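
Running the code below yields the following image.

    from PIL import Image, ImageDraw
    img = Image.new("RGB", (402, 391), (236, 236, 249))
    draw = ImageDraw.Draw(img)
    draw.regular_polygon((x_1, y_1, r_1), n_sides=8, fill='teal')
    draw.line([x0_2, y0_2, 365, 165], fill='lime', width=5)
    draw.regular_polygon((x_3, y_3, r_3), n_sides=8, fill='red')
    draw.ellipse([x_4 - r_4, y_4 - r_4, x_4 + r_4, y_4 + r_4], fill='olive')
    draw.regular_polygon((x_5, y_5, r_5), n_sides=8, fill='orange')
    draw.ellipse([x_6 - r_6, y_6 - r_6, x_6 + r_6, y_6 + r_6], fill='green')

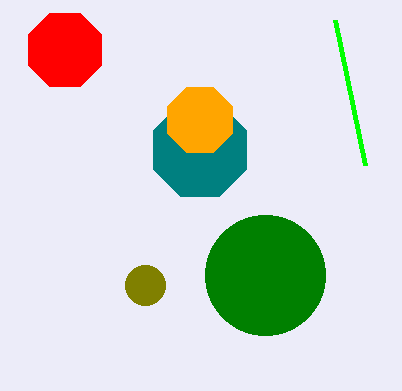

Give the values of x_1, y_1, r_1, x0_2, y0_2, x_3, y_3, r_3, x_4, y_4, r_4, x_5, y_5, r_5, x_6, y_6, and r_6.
x_1 = 200; y_1 = 150; r_1 = 50; x0_2 = 335; y0_2 = 20; x_3 = 65; y_3 = 50; r_3 = 40; x_4 = 145; y_4 = 285; r_4 = 20; x_5 = 200; y_5 = 120; r_5 = 35; x_6 = 265; y_6 = 275; r_6 = 60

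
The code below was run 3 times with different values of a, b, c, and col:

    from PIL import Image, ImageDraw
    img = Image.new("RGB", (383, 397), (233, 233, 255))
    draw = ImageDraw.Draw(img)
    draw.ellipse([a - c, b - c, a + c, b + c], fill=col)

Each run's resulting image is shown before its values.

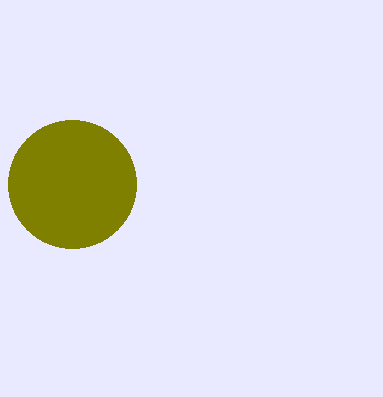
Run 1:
a = 72; b = 184; c = 64; col = 'olive'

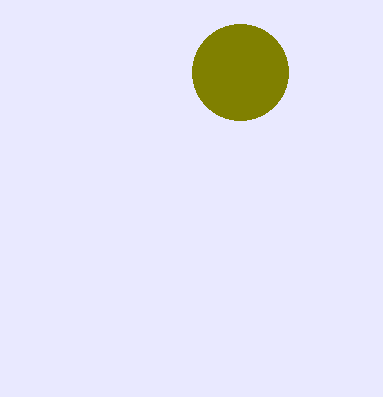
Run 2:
a = 240, b = 72, c = 48, col = 'olive'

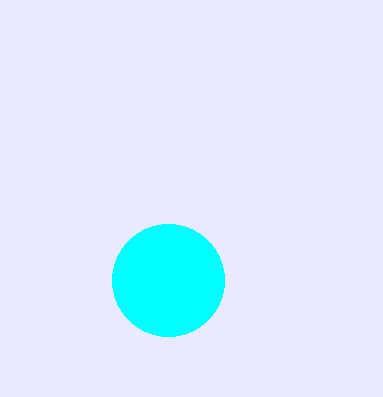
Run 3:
a = 168
b = 280
c = 56
col = 'cyan'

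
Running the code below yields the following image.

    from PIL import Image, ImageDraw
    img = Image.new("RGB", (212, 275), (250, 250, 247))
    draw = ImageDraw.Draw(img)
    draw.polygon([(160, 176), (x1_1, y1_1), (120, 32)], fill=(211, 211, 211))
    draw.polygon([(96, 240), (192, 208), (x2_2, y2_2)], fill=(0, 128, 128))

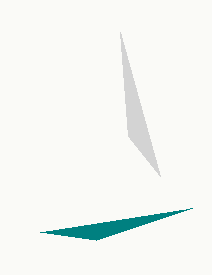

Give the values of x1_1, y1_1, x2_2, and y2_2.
x1_1 = 128, y1_1 = 136, x2_2 = 40, y2_2 = 232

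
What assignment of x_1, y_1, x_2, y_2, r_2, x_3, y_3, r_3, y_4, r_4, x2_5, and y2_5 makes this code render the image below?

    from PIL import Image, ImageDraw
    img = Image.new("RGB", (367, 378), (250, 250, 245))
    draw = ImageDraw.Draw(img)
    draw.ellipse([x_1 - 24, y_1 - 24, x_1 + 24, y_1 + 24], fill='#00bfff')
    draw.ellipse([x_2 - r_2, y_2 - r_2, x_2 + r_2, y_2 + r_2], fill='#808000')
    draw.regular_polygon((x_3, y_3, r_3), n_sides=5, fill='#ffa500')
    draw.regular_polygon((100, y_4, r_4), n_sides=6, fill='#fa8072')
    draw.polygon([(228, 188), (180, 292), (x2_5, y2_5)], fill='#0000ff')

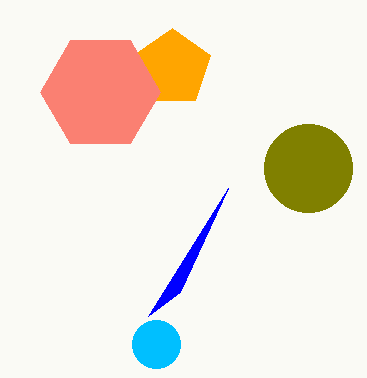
x_1 = 156; y_1 = 344; x_2 = 308; y_2 = 168; r_2 = 44; x_3 = 172; y_3 = 68; r_3 = 40; y_4 = 92; r_4 = 60; x2_5 = 148; y2_5 = 316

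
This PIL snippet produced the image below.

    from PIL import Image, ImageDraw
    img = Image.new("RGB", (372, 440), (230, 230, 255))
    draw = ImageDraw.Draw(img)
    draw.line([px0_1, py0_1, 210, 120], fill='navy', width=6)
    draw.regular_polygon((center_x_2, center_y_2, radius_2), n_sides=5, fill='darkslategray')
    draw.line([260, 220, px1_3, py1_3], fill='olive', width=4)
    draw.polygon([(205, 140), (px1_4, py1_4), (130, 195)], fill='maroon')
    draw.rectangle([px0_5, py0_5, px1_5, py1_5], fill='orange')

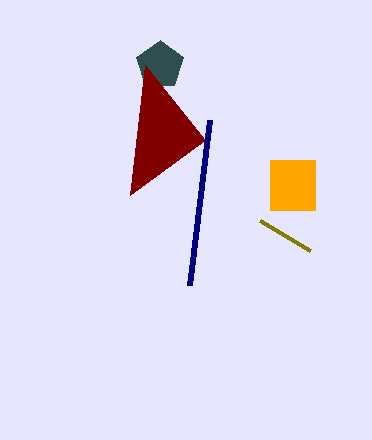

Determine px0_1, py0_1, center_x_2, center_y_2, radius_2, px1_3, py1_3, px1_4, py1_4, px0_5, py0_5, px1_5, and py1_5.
px0_1 = 190, py0_1 = 285, center_x_2 = 160, center_y_2 = 65, radius_2 = 25, px1_3 = 310, py1_3 = 250, px1_4 = 145, py1_4 = 65, px0_5 = 270, py0_5 = 160, px1_5 = 315, py1_5 = 210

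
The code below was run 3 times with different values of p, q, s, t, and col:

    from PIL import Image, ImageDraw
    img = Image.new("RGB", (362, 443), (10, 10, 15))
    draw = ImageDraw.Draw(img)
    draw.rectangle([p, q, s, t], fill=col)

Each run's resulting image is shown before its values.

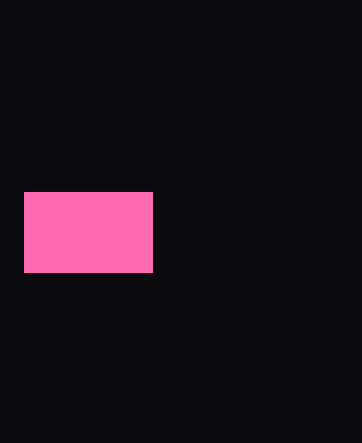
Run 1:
p = 24; q = 192; s = 152; t = 272; col = 'hotpink'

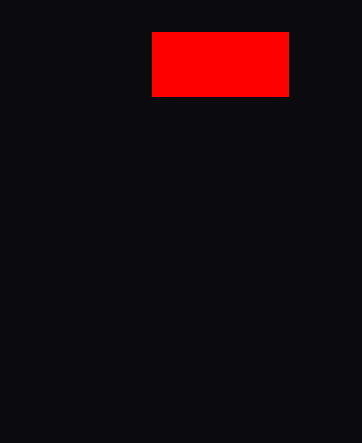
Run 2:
p = 152, q = 32, s = 288, t = 96, col = 'red'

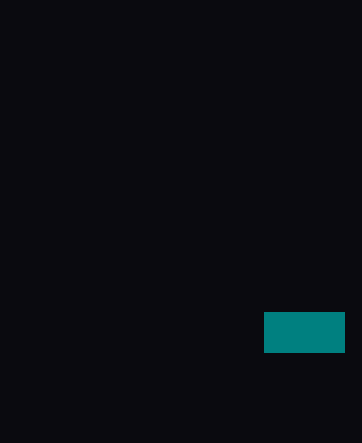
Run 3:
p = 264
q = 312
s = 344
t = 352
col = 'teal'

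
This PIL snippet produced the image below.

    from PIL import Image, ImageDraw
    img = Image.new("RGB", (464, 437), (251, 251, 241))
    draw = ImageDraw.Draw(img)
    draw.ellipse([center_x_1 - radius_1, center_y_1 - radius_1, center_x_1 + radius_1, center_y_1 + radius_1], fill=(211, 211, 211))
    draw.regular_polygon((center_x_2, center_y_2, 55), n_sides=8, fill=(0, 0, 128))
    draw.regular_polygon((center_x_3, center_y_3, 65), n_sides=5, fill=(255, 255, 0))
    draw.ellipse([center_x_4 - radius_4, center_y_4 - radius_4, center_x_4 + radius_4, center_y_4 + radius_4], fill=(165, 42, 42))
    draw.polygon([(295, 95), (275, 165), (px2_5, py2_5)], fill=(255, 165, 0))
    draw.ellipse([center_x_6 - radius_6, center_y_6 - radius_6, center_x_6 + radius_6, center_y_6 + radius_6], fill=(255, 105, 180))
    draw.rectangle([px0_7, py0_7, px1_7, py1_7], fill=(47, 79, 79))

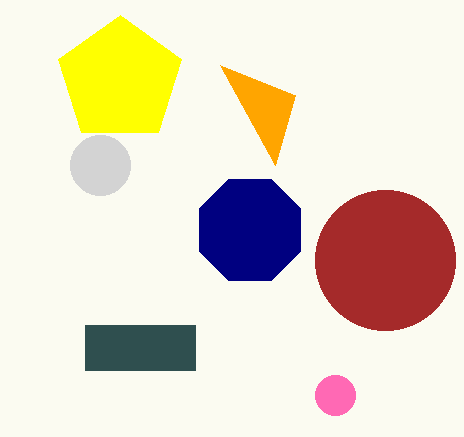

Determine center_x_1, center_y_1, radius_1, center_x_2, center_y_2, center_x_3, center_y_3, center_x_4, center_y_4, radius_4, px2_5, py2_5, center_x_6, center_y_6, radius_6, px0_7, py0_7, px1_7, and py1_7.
center_x_1 = 100, center_y_1 = 165, radius_1 = 30, center_x_2 = 250, center_y_2 = 230, center_x_3 = 120, center_y_3 = 80, center_x_4 = 385, center_y_4 = 260, radius_4 = 70, px2_5 = 220, py2_5 = 65, center_x_6 = 335, center_y_6 = 395, radius_6 = 20, px0_7 = 85, py0_7 = 325, px1_7 = 195, py1_7 = 370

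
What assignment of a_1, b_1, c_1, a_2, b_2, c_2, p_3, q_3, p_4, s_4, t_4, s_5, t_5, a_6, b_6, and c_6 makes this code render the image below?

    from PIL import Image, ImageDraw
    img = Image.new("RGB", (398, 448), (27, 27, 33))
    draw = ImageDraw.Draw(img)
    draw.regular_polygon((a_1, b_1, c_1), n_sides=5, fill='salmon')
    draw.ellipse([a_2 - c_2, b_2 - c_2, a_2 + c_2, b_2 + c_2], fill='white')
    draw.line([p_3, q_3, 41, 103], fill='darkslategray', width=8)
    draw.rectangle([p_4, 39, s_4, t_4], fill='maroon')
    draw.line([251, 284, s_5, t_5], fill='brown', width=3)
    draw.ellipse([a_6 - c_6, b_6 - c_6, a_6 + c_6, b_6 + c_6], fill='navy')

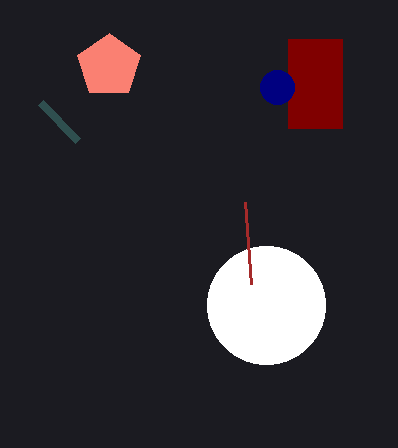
a_1 = 109
b_1 = 66
c_1 = 33
a_2 = 266
b_2 = 305
c_2 = 59
p_3 = 78
q_3 = 141
p_4 = 288
s_4 = 342
t_4 = 128
s_5 = 245
t_5 = 202
a_6 = 277
b_6 = 87
c_6 = 17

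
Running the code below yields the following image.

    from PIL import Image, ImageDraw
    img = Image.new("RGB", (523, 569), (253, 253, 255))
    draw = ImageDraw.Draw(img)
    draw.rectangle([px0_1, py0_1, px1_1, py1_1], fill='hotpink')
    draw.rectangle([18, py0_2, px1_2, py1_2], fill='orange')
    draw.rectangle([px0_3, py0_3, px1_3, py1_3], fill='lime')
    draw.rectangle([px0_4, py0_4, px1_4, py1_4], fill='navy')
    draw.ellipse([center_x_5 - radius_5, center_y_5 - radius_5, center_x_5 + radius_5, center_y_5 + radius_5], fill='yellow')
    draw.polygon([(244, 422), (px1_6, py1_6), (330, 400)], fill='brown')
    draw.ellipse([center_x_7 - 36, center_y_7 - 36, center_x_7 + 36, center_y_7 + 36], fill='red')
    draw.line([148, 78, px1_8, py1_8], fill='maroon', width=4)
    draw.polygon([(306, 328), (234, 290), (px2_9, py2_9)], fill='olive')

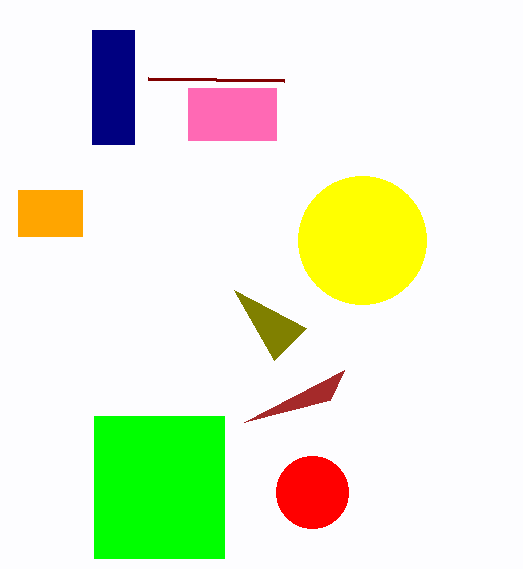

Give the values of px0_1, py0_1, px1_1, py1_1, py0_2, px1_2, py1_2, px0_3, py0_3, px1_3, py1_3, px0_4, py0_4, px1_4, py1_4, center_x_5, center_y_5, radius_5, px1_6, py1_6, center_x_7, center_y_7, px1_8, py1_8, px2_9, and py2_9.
px0_1 = 188; py0_1 = 88; px1_1 = 276; py1_1 = 140; py0_2 = 190; px1_2 = 82; py1_2 = 236; px0_3 = 94; py0_3 = 416; px1_3 = 224; py1_3 = 558; px0_4 = 92; py0_4 = 30; px1_4 = 134; py1_4 = 144; center_x_5 = 362; center_y_5 = 240; radius_5 = 64; px1_6 = 344; py1_6 = 370; center_x_7 = 312; center_y_7 = 492; px1_8 = 284; py1_8 = 80; px2_9 = 274; py2_9 = 360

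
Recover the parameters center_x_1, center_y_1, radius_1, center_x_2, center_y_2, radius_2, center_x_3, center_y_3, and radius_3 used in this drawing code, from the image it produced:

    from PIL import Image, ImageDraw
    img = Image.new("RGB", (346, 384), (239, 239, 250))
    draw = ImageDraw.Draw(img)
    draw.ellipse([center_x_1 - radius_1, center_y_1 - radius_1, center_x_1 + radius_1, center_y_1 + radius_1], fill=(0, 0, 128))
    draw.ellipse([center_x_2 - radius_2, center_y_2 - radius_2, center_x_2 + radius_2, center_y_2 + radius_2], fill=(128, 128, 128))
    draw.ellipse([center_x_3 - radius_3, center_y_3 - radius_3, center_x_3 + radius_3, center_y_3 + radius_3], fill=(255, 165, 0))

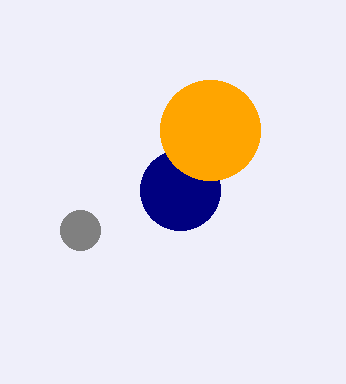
center_x_1 = 180, center_y_1 = 190, radius_1 = 40, center_x_2 = 80, center_y_2 = 230, radius_2 = 20, center_x_3 = 210, center_y_3 = 130, radius_3 = 50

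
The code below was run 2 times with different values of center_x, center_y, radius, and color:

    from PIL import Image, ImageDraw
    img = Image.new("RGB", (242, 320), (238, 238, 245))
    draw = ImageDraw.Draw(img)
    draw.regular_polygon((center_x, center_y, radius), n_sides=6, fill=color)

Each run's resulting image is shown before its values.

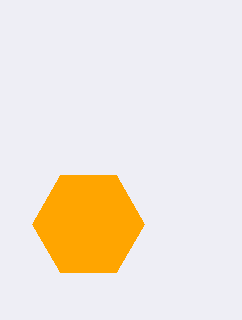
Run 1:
center_x = 88; center_y = 224; radius = 56; color = 'orange'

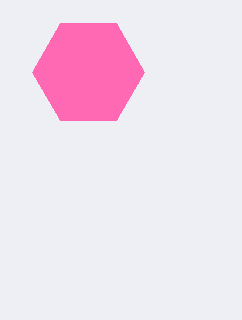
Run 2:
center_x = 88
center_y = 72
radius = 56
color = 'hotpink'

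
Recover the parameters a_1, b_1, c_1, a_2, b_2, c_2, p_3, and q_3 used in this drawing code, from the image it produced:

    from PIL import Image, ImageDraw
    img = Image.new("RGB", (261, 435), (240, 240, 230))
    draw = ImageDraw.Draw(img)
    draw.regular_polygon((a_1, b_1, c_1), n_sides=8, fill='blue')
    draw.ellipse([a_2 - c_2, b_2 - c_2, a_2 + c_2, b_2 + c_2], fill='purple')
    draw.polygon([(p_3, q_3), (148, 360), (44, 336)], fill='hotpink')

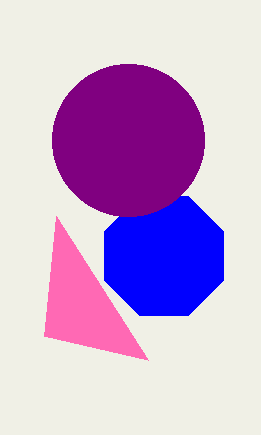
a_1 = 164
b_1 = 256
c_1 = 64
a_2 = 128
b_2 = 140
c_2 = 76
p_3 = 56
q_3 = 216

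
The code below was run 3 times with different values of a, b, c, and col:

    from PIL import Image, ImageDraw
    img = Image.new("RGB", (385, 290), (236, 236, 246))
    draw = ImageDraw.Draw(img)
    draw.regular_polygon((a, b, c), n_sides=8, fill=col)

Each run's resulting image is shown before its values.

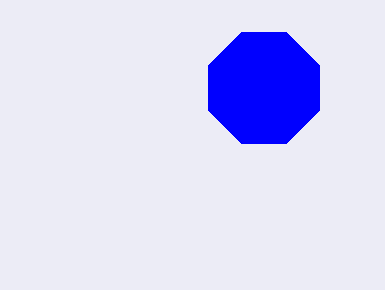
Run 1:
a = 264, b = 88, c = 60, col = 'blue'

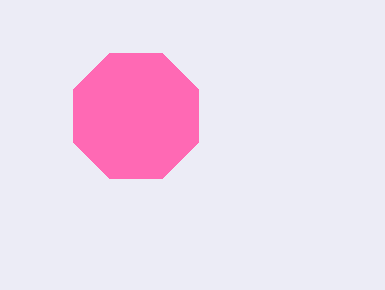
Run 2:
a = 136, b = 116, c = 68, col = 'hotpink'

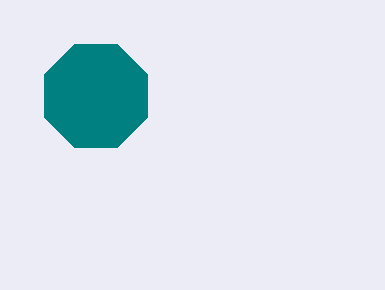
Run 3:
a = 96; b = 96; c = 56; col = 'teal'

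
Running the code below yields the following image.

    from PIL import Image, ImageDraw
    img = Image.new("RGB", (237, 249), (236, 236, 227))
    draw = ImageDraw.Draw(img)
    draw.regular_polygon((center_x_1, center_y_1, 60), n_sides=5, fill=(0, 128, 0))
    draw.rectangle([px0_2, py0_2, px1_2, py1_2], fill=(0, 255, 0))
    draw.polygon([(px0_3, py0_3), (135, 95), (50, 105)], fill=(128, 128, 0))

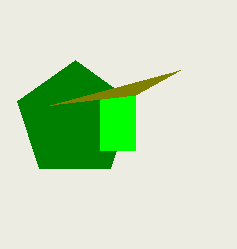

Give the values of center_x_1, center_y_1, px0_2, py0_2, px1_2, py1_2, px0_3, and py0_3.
center_x_1 = 75; center_y_1 = 120; px0_2 = 100; py0_2 = 95; px1_2 = 135; py1_2 = 150; px0_3 = 180; py0_3 = 70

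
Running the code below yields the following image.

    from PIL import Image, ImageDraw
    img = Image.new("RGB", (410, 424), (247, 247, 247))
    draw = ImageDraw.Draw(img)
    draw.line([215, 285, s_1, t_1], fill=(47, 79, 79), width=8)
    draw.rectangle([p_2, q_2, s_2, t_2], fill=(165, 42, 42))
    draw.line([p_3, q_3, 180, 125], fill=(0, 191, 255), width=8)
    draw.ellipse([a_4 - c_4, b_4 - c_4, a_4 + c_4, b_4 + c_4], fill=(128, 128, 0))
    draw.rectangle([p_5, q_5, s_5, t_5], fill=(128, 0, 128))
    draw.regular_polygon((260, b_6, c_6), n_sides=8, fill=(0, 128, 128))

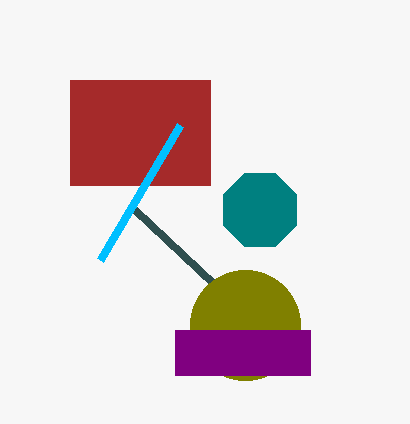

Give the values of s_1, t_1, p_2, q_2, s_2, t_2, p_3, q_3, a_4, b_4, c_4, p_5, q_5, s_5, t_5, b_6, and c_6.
s_1 = 135
t_1 = 210
p_2 = 70
q_2 = 80
s_2 = 210
t_2 = 185
p_3 = 100
q_3 = 260
a_4 = 245
b_4 = 325
c_4 = 55
p_5 = 175
q_5 = 330
s_5 = 310
t_5 = 375
b_6 = 210
c_6 = 40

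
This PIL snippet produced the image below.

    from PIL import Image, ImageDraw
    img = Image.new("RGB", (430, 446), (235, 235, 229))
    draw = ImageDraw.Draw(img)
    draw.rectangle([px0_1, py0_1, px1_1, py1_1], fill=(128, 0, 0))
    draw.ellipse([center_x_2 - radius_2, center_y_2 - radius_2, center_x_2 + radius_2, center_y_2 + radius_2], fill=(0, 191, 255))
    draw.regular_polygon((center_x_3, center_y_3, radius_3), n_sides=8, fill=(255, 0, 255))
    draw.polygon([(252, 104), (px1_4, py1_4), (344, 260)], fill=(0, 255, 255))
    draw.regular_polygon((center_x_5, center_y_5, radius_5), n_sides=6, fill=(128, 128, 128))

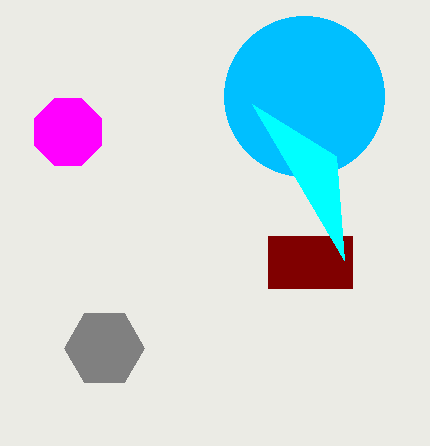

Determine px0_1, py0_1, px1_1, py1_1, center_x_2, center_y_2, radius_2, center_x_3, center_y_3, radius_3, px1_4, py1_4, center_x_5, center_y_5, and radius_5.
px0_1 = 268; py0_1 = 236; px1_1 = 352; py1_1 = 288; center_x_2 = 304; center_y_2 = 96; radius_2 = 80; center_x_3 = 68; center_y_3 = 132; radius_3 = 36; px1_4 = 336; py1_4 = 156; center_x_5 = 104; center_y_5 = 348; radius_5 = 40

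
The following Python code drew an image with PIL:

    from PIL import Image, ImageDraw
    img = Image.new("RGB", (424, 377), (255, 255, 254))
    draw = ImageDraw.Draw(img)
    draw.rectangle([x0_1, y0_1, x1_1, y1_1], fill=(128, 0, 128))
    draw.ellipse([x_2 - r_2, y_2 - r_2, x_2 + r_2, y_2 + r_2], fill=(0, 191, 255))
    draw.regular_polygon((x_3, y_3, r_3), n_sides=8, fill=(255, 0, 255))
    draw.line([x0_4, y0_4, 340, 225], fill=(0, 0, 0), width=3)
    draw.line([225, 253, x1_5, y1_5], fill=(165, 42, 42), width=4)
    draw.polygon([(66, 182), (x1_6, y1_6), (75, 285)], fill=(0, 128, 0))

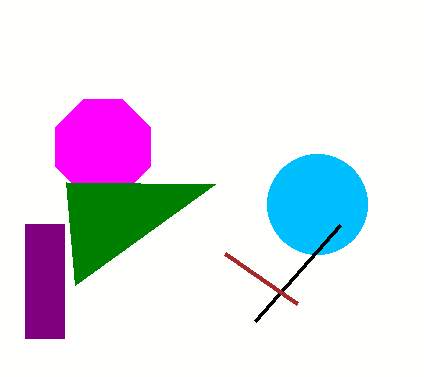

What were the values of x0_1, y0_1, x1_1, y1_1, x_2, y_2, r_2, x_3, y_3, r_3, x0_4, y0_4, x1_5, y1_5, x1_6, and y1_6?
x0_1 = 25
y0_1 = 224
x1_1 = 64
y1_1 = 338
x_2 = 317
y_2 = 204
r_2 = 50
x_3 = 103
y_3 = 147
r_3 = 51
x0_4 = 255
y0_4 = 321
x1_5 = 297
y1_5 = 303
x1_6 = 215
y1_6 = 184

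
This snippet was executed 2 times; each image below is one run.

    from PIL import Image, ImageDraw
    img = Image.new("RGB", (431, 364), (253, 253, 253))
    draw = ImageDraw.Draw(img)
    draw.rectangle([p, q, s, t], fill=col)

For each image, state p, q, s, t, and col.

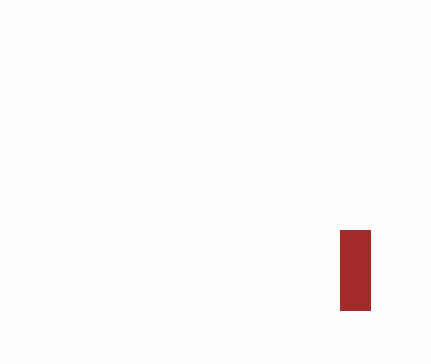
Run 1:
p = 340, q = 230, s = 370, t = 310, col = 'brown'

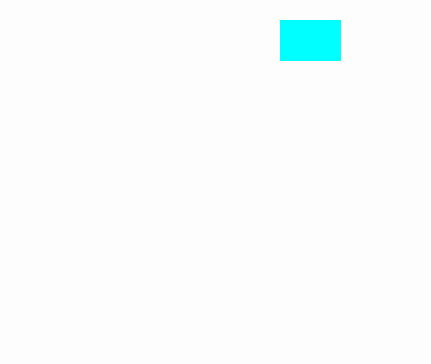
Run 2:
p = 280; q = 20; s = 340; t = 60; col = 'cyan'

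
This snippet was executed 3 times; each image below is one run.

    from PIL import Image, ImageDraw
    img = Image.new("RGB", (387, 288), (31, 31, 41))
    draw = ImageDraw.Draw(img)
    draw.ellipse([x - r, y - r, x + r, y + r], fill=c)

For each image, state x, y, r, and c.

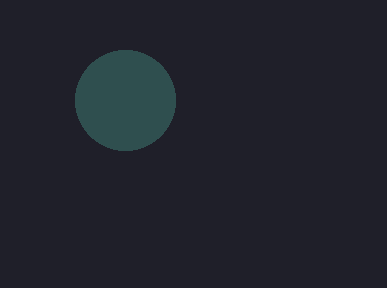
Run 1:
x = 125
y = 100
r = 50
c = 'darkslategray'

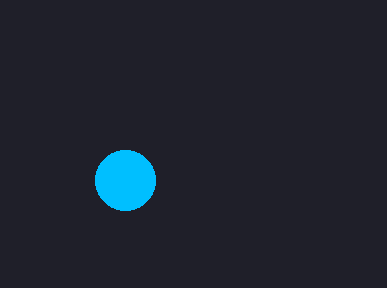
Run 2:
x = 125, y = 180, r = 30, c = 'deepskyblue'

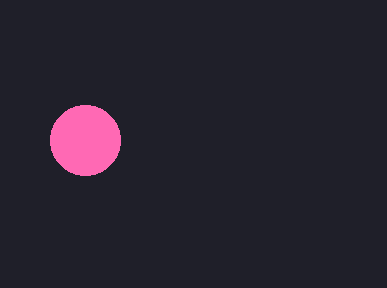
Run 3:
x = 85, y = 140, r = 35, c = 'hotpink'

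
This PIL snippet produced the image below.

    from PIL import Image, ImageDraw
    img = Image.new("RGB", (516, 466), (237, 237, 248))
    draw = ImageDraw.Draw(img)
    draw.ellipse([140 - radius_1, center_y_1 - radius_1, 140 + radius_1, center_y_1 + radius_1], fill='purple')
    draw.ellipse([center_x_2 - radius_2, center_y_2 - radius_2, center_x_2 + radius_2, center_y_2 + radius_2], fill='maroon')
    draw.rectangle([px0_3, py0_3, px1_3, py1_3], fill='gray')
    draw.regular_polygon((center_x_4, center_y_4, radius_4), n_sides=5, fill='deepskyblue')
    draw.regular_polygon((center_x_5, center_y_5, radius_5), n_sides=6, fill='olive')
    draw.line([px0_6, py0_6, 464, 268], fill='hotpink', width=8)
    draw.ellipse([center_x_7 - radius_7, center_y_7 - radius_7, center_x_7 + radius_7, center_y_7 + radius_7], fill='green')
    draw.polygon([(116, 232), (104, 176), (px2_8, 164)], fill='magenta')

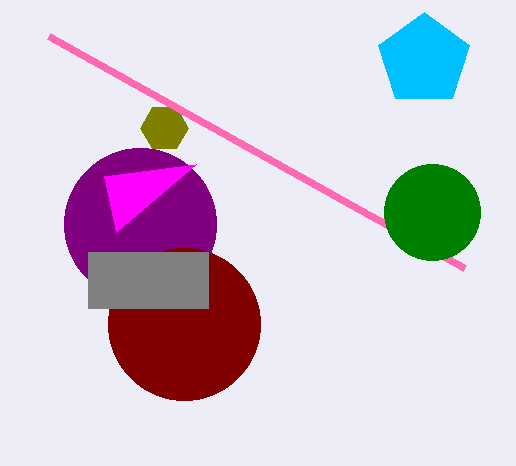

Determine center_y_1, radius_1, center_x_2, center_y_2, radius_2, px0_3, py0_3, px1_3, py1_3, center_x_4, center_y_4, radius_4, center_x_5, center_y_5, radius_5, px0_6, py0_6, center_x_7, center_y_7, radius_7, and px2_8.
center_y_1 = 224, radius_1 = 76, center_x_2 = 184, center_y_2 = 324, radius_2 = 76, px0_3 = 88, py0_3 = 252, px1_3 = 208, py1_3 = 308, center_x_4 = 424, center_y_4 = 60, radius_4 = 48, center_x_5 = 164, center_y_5 = 128, radius_5 = 24, px0_6 = 48, py0_6 = 36, center_x_7 = 432, center_y_7 = 212, radius_7 = 48, px2_8 = 196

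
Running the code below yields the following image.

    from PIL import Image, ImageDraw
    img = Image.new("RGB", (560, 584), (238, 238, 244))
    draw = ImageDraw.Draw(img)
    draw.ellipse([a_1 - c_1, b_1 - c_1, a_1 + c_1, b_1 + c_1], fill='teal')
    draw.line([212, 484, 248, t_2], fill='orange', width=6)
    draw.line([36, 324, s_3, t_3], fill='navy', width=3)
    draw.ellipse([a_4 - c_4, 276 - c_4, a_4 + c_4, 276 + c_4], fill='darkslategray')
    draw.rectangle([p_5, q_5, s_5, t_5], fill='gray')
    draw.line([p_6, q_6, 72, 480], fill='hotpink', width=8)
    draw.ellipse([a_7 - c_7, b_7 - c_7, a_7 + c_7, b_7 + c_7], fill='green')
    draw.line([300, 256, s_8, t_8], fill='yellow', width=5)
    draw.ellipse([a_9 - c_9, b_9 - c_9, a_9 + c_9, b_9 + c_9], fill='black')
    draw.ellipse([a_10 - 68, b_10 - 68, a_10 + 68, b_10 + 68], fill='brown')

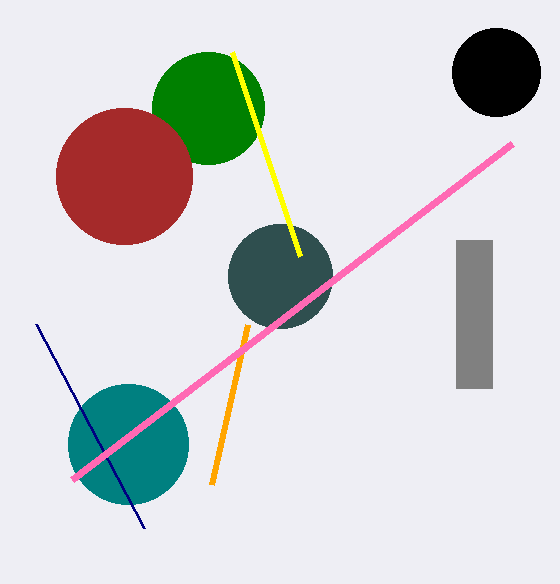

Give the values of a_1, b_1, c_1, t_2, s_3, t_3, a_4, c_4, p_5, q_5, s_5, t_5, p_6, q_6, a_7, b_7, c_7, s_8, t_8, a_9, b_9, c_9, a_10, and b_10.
a_1 = 128, b_1 = 444, c_1 = 60, t_2 = 324, s_3 = 144, t_3 = 528, a_4 = 280, c_4 = 52, p_5 = 456, q_5 = 240, s_5 = 492, t_5 = 388, p_6 = 512, q_6 = 144, a_7 = 208, b_7 = 108, c_7 = 56, s_8 = 232, t_8 = 52, a_9 = 496, b_9 = 72, c_9 = 44, a_10 = 124, b_10 = 176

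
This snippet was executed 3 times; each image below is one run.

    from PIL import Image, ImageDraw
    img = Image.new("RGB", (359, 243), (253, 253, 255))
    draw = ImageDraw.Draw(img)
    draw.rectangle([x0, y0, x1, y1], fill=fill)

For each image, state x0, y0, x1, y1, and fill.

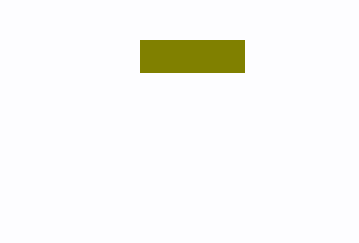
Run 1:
x0 = 140, y0 = 40, x1 = 244, y1 = 72, fill = 'olive'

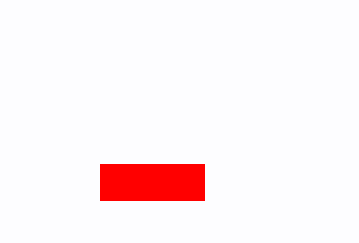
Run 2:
x0 = 100, y0 = 164, x1 = 204, y1 = 200, fill = 'red'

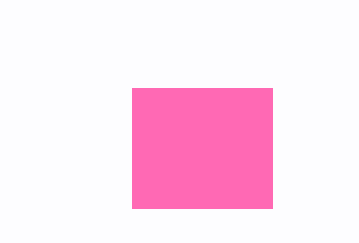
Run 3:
x0 = 132, y0 = 88, x1 = 272, y1 = 208, fill = 'hotpink'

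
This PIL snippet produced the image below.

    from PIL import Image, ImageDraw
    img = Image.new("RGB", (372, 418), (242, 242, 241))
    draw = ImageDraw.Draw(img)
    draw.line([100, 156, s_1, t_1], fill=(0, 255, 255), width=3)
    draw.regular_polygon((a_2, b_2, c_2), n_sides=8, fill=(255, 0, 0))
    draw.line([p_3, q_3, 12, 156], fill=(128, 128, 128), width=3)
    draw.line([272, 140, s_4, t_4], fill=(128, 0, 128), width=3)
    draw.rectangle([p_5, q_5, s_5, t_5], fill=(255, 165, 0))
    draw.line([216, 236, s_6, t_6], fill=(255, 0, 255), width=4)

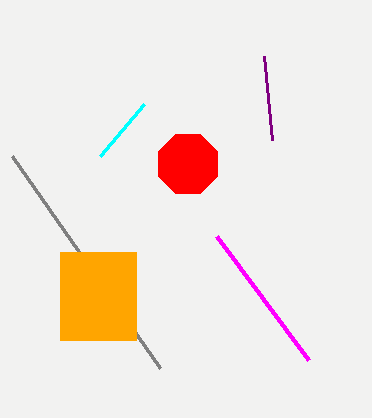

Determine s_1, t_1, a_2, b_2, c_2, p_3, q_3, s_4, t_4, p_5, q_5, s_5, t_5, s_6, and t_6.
s_1 = 144
t_1 = 104
a_2 = 188
b_2 = 164
c_2 = 32
p_3 = 160
q_3 = 368
s_4 = 264
t_4 = 56
p_5 = 60
q_5 = 252
s_5 = 136
t_5 = 340
s_6 = 308
t_6 = 360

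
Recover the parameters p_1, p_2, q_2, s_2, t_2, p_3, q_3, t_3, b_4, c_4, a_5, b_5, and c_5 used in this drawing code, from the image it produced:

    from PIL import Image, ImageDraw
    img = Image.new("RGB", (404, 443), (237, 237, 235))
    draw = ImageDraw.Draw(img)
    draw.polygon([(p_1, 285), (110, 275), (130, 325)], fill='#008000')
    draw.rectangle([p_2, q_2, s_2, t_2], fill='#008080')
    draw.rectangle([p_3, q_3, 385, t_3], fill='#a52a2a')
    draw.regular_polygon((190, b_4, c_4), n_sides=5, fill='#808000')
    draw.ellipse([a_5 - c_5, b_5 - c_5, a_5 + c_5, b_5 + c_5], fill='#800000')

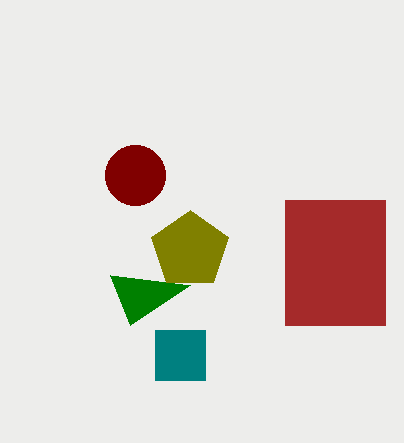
p_1 = 190; p_2 = 155; q_2 = 330; s_2 = 205; t_2 = 380; p_3 = 285; q_3 = 200; t_3 = 325; b_4 = 250; c_4 = 40; a_5 = 135; b_5 = 175; c_5 = 30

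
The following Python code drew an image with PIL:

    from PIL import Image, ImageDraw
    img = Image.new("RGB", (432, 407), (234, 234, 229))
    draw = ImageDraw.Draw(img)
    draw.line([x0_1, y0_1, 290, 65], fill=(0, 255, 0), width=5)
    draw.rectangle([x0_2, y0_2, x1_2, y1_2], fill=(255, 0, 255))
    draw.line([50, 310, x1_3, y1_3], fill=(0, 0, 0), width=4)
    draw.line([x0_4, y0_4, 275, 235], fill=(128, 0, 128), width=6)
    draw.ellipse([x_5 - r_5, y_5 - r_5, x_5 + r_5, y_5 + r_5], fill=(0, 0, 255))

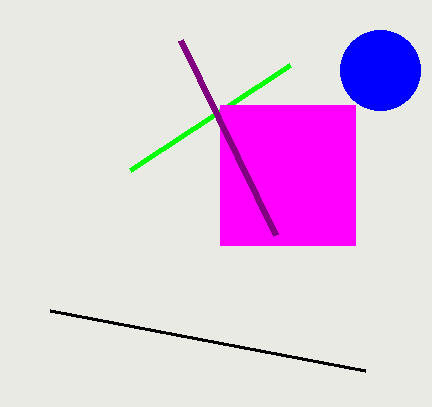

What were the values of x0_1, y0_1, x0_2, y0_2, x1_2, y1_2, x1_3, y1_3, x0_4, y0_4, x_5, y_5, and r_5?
x0_1 = 130
y0_1 = 170
x0_2 = 220
y0_2 = 105
x1_2 = 355
y1_2 = 245
x1_3 = 365
y1_3 = 370
x0_4 = 180
y0_4 = 40
x_5 = 380
y_5 = 70
r_5 = 40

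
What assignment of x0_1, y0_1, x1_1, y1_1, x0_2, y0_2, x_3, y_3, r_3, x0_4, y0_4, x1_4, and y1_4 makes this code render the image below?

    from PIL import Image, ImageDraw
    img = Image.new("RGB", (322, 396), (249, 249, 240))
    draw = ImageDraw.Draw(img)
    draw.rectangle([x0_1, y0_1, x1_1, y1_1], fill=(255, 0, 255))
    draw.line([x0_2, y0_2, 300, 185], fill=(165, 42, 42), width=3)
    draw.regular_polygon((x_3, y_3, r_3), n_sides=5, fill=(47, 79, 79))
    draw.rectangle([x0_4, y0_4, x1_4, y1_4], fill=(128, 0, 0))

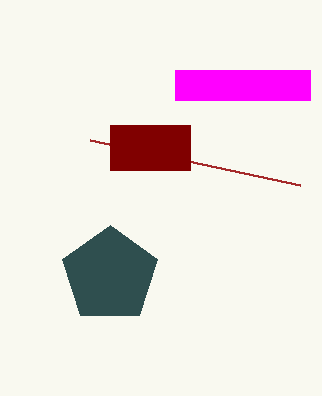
x0_1 = 175
y0_1 = 70
x1_1 = 310
y1_1 = 100
x0_2 = 90
y0_2 = 140
x_3 = 110
y_3 = 275
r_3 = 50
x0_4 = 110
y0_4 = 125
x1_4 = 190
y1_4 = 170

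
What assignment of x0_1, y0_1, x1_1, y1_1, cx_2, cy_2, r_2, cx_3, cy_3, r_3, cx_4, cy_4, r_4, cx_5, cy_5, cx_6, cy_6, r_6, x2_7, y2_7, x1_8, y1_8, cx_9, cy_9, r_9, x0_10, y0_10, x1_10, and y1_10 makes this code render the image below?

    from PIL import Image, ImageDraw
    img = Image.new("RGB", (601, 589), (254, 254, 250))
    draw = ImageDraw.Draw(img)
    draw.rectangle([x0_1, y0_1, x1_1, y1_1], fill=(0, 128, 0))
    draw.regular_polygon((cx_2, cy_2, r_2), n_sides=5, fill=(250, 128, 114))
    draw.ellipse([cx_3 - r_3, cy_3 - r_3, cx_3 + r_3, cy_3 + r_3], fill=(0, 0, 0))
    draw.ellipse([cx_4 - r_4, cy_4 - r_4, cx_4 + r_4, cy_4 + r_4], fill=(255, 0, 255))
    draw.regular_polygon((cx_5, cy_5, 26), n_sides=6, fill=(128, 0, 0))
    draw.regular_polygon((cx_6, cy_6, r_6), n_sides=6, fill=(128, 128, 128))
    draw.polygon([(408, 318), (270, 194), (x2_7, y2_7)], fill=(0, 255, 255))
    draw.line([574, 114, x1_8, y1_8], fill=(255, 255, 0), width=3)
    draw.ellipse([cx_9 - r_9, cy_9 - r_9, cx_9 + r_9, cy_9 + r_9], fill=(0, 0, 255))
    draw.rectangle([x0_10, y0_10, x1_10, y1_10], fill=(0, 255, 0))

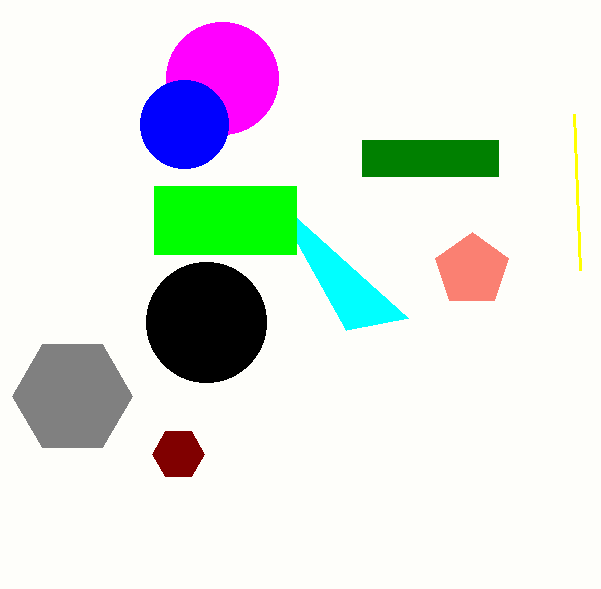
x0_1 = 362, y0_1 = 140, x1_1 = 498, y1_1 = 176, cx_2 = 472, cy_2 = 270, r_2 = 38, cx_3 = 206, cy_3 = 322, r_3 = 60, cx_4 = 222, cy_4 = 78, r_4 = 56, cx_5 = 178, cy_5 = 454, cx_6 = 72, cy_6 = 396, r_6 = 60, x2_7 = 346, y2_7 = 330, x1_8 = 580, y1_8 = 270, cx_9 = 184, cy_9 = 124, r_9 = 44, x0_10 = 154, y0_10 = 186, x1_10 = 296, y1_10 = 254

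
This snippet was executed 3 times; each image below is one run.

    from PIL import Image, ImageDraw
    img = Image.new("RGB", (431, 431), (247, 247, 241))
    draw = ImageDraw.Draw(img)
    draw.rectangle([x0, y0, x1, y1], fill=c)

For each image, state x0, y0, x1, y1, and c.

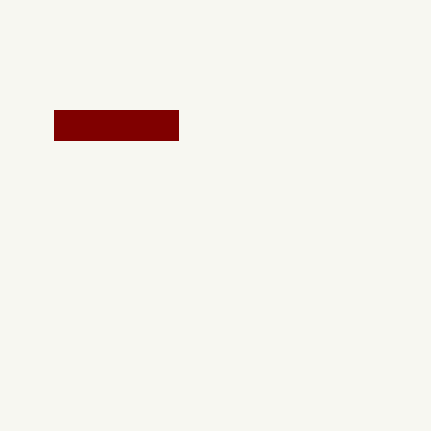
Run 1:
x0 = 54; y0 = 110; x1 = 178; y1 = 140; c = 'maroon'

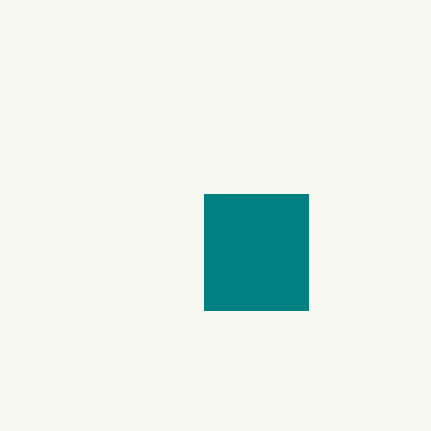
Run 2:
x0 = 204, y0 = 194, x1 = 308, y1 = 310, c = 'teal'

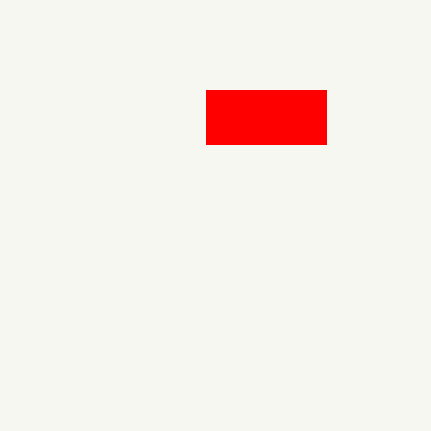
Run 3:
x0 = 206
y0 = 90
x1 = 326
y1 = 144
c = 'red'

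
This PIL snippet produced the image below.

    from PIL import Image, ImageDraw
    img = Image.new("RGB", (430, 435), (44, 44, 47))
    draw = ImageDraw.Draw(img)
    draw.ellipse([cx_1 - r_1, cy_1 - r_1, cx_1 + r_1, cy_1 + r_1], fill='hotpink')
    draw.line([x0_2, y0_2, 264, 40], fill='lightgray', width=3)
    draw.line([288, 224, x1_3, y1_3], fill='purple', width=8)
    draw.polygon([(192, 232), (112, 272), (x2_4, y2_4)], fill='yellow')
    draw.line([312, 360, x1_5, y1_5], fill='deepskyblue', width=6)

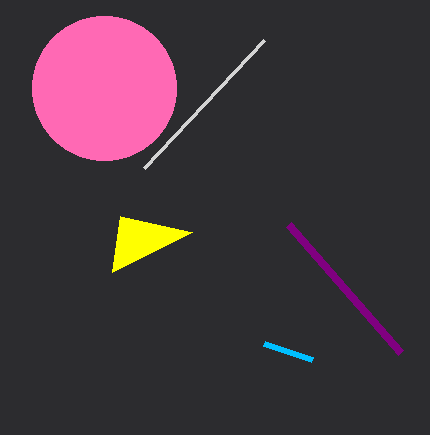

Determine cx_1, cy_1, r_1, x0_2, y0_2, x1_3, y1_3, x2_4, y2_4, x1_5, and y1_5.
cx_1 = 104
cy_1 = 88
r_1 = 72
x0_2 = 144
y0_2 = 168
x1_3 = 400
y1_3 = 352
x2_4 = 120
y2_4 = 216
x1_5 = 264
y1_5 = 344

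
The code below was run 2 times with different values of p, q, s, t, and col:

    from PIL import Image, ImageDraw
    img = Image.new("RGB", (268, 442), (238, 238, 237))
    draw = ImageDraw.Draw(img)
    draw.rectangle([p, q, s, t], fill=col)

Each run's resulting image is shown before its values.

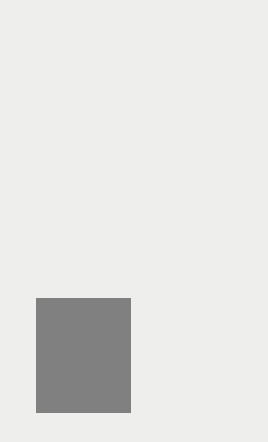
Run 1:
p = 36; q = 298; s = 130; t = 412; col = 'gray'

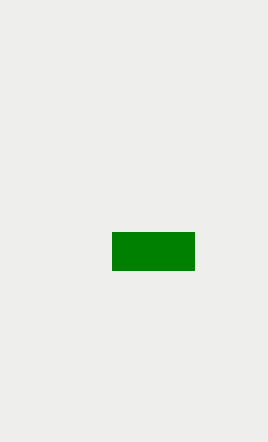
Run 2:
p = 112; q = 232; s = 194; t = 270; col = 'green'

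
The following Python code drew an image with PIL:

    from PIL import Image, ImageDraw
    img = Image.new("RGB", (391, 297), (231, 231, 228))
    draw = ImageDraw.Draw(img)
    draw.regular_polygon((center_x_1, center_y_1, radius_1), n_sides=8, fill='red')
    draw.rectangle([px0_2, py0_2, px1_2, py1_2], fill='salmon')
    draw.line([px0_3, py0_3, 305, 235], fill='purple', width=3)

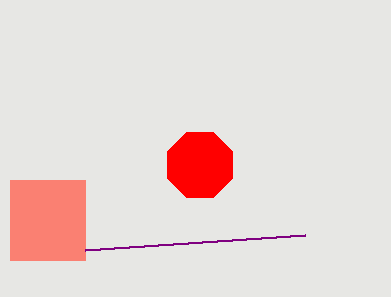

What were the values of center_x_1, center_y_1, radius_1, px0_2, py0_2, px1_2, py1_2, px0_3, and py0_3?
center_x_1 = 200
center_y_1 = 165
radius_1 = 35
px0_2 = 10
py0_2 = 180
px1_2 = 85
py1_2 = 260
px0_3 = 85
py0_3 = 250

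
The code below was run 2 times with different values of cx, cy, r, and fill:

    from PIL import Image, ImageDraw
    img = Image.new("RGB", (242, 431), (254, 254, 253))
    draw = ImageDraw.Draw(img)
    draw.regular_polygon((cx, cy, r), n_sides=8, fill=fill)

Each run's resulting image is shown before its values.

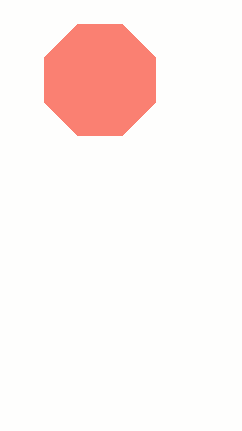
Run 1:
cx = 100; cy = 80; r = 60; fill = 'salmon'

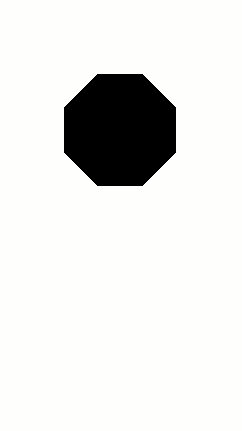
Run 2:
cx = 120; cy = 130; r = 60; fill = 'black'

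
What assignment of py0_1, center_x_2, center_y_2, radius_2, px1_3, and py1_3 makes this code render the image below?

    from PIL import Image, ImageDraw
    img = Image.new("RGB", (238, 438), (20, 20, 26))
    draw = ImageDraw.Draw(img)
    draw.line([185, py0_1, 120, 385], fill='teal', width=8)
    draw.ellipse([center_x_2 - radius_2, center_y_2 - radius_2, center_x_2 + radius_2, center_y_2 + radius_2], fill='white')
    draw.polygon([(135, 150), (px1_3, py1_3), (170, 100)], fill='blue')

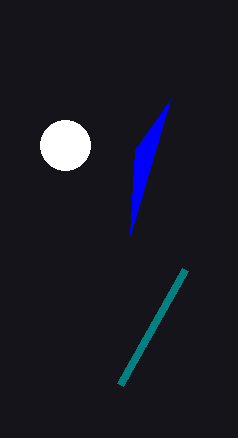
py0_1 = 270, center_x_2 = 65, center_y_2 = 145, radius_2 = 25, px1_3 = 130, py1_3 = 235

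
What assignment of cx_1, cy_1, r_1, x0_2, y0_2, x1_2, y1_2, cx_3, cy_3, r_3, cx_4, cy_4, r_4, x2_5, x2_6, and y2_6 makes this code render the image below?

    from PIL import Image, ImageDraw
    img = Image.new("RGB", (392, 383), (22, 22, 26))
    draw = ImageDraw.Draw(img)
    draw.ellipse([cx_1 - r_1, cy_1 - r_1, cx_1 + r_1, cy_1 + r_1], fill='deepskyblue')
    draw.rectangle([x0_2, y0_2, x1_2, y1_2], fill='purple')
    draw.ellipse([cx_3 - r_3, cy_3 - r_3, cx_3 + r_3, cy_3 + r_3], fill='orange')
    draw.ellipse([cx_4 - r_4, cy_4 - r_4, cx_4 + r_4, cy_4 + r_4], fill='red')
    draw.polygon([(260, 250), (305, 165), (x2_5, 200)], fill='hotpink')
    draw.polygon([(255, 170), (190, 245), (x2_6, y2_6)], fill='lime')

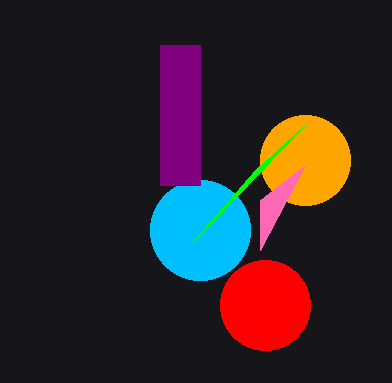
cx_1 = 200, cy_1 = 230, r_1 = 50, x0_2 = 160, y0_2 = 45, x1_2 = 200, y1_2 = 185, cx_3 = 305, cy_3 = 160, r_3 = 45, cx_4 = 265, cy_4 = 305, r_4 = 45, x2_5 = 260, x2_6 = 305, y2_6 = 125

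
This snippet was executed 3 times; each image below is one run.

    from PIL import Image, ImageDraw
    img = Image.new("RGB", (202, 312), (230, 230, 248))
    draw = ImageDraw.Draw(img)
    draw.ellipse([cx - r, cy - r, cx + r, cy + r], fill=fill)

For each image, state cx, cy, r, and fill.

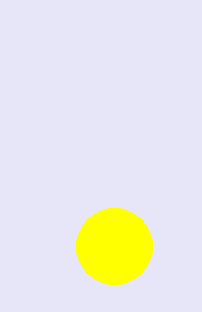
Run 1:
cx = 114; cy = 246; r = 38; fill = 'yellow'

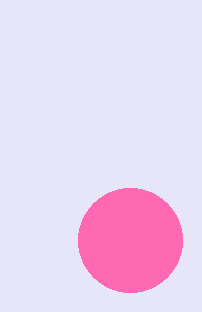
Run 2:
cx = 130; cy = 240; r = 52; fill = 'hotpink'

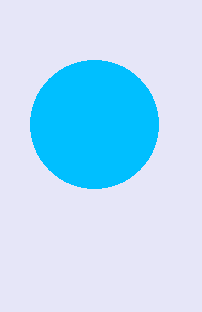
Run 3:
cx = 94, cy = 124, r = 64, fill = 'deepskyblue'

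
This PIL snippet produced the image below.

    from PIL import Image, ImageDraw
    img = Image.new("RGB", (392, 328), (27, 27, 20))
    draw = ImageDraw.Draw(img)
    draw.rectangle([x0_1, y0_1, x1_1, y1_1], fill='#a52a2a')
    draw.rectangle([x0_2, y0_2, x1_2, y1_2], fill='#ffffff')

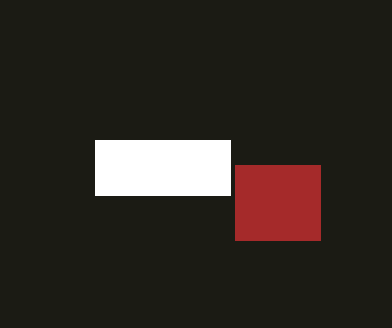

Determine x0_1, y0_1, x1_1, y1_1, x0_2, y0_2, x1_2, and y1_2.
x0_1 = 235
y0_1 = 165
x1_1 = 320
y1_1 = 240
x0_2 = 95
y0_2 = 140
x1_2 = 230
y1_2 = 195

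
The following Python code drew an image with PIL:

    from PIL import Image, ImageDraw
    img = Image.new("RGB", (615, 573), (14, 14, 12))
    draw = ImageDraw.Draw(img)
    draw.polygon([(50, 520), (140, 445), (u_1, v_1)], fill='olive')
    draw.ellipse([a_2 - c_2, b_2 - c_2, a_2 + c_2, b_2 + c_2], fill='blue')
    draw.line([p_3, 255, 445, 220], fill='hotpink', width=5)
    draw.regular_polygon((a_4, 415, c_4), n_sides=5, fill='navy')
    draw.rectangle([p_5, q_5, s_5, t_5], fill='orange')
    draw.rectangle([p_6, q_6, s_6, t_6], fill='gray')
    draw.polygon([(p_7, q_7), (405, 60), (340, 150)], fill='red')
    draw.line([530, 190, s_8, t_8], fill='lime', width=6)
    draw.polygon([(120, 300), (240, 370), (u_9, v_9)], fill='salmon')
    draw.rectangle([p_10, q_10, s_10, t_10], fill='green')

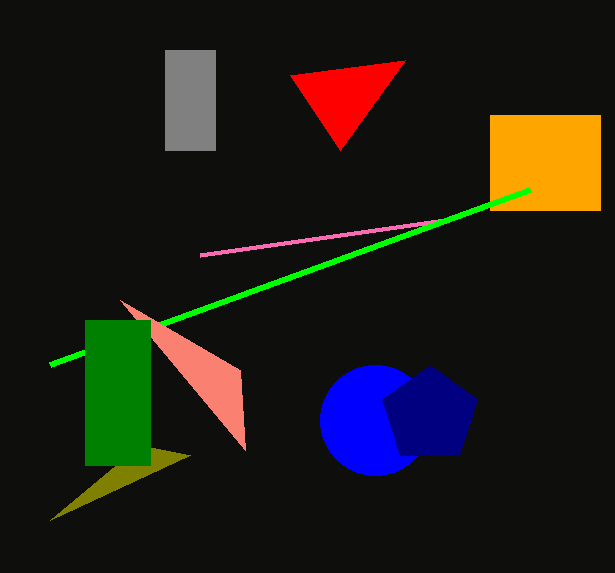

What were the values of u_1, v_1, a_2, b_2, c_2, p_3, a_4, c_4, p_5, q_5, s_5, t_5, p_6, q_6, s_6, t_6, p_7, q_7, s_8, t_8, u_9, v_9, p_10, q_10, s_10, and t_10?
u_1 = 190
v_1 = 455
a_2 = 375
b_2 = 420
c_2 = 55
p_3 = 200
a_4 = 430
c_4 = 50
p_5 = 490
q_5 = 115
s_5 = 600
t_5 = 210
p_6 = 165
q_6 = 50
s_6 = 215
t_6 = 150
p_7 = 290
q_7 = 75
s_8 = 50
t_8 = 365
u_9 = 245
v_9 = 450
p_10 = 85
q_10 = 320
s_10 = 150
t_10 = 465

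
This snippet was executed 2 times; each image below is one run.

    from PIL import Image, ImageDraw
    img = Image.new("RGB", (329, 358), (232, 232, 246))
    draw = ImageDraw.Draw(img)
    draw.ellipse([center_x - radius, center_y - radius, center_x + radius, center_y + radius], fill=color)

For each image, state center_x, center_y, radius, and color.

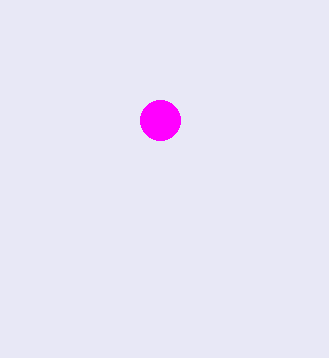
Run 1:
center_x = 160; center_y = 120; radius = 20; color = 'magenta'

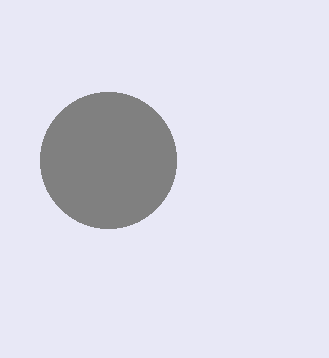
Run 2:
center_x = 108, center_y = 160, radius = 68, color = 'gray'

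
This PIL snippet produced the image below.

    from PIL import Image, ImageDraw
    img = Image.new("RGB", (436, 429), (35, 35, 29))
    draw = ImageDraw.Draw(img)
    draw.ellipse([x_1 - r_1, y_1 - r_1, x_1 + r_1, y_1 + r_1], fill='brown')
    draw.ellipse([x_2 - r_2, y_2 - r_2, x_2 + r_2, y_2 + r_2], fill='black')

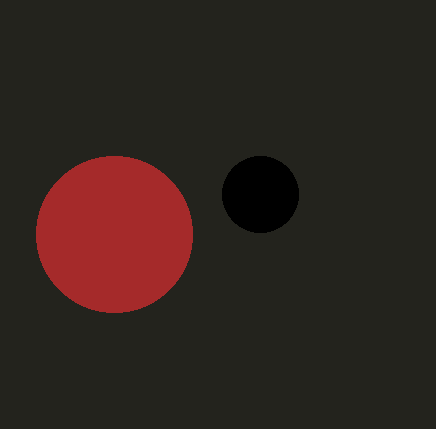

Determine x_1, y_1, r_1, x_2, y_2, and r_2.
x_1 = 114, y_1 = 234, r_1 = 78, x_2 = 260, y_2 = 194, r_2 = 38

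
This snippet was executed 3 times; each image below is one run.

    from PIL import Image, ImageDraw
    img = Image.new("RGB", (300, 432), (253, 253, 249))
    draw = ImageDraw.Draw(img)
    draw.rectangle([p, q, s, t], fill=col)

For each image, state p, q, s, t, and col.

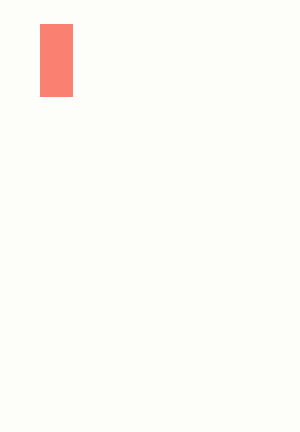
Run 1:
p = 40, q = 24, s = 72, t = 96, col = 'salmon'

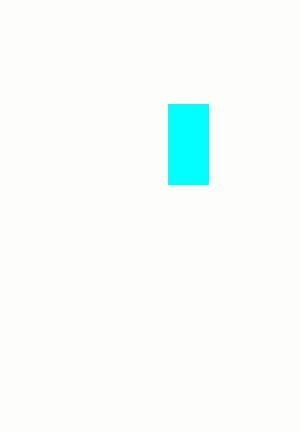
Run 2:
p = 168
q = 104
s = 208
t = 184
col = 'cyan'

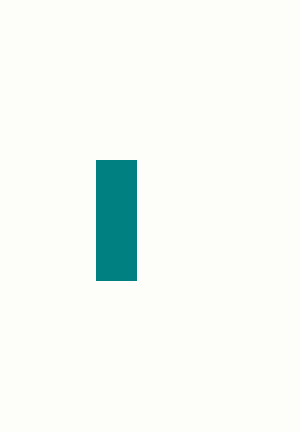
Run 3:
p = 96
q = 160
s = 136
t = 280
col = 'teal'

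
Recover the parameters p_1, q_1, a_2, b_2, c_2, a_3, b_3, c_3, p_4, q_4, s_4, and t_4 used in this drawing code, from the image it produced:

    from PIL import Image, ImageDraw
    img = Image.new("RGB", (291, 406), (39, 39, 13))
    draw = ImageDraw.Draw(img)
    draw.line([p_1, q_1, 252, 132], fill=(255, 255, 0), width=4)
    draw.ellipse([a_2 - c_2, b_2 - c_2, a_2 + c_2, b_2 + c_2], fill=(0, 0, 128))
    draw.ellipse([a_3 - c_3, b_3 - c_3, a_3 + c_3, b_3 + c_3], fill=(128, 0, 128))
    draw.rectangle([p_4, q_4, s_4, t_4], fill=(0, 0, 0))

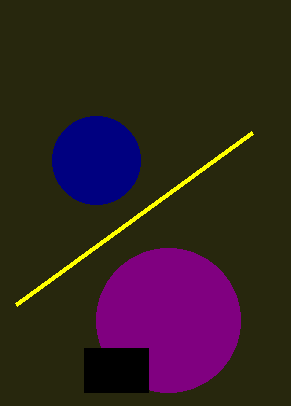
p_1 = 16; q_1 = 304; a_2 = 96; b_2 = 160; c_2 = 44; a_3 = 168; b_3 = 320; c_3 = 72; p_4 = 84; q_4 = 348; s_4 = 148; t_4 = 392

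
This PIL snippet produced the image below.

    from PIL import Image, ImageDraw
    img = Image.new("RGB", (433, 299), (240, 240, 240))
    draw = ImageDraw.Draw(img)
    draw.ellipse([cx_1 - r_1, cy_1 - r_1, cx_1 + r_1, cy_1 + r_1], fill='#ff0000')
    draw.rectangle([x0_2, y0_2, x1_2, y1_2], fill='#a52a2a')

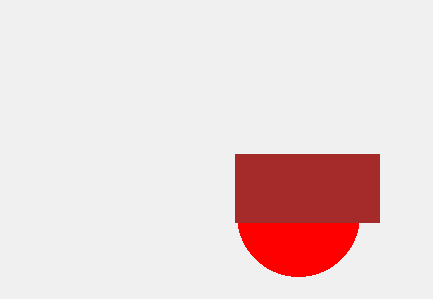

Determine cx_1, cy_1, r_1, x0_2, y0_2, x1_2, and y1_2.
cx_1 = 298; cy_1 = 215; r_1 = 61; x0_2 = 235; y0_2 = 154; x1_2 = 379; y1_2 = 222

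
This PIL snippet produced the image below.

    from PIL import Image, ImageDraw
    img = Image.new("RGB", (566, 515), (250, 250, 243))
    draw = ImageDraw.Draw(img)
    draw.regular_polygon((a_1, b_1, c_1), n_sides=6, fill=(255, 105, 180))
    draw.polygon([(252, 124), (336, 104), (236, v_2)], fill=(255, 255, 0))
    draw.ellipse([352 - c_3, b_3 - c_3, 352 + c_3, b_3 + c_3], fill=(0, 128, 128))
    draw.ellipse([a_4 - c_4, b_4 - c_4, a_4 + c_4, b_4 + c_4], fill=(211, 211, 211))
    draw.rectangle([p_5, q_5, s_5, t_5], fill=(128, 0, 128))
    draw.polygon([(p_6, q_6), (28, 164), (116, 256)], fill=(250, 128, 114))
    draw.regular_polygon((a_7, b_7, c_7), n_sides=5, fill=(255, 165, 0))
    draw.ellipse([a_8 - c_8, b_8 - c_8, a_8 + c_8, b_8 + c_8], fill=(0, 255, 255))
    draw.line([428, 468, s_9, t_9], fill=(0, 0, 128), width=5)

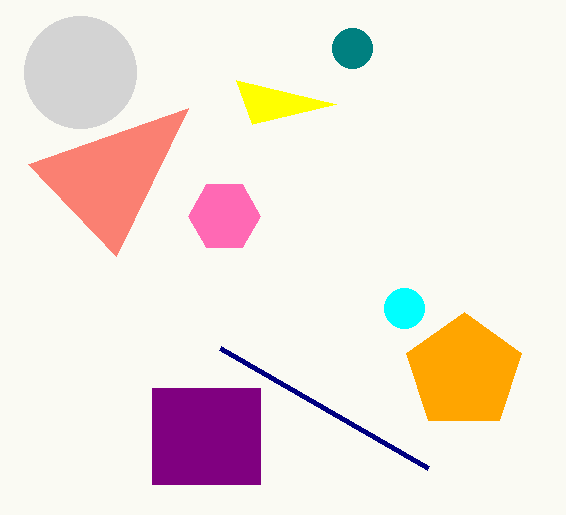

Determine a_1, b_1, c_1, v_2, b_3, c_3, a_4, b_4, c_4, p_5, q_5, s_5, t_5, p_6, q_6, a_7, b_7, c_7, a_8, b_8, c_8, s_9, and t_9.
a_1 = 224
b_1 = 216
c_1 = 36
v_2 = 80
b_3 = 48
c_3 = 20
a_4 = 80
b_4 = 72
c_4 = 56
p_5 = 152
q_5 = 388
s_5 = 260
t_5 = 484
p_6 = 188
q_6 = 108
a_7 = 464
b_7 = 372
c_7 = 60
a_8 = 404
b_8 = 308
c_8 = 20
s_9 = 220
t_9 = 348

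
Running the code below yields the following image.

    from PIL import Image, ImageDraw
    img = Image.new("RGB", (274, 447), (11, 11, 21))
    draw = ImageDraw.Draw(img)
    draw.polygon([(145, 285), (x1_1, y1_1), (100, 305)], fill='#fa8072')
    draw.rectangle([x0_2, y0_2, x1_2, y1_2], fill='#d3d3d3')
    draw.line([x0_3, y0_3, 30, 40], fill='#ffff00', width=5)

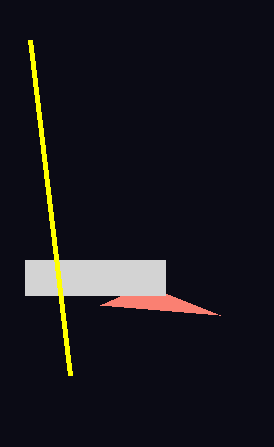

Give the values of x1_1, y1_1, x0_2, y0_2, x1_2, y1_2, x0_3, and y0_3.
x1_1 = 220
y1_1 = 315
x0_2 = 25
y0_2 = 260
x1_2 = 165
y1_2 = 295
x0_3 = 70
y0_3 = 375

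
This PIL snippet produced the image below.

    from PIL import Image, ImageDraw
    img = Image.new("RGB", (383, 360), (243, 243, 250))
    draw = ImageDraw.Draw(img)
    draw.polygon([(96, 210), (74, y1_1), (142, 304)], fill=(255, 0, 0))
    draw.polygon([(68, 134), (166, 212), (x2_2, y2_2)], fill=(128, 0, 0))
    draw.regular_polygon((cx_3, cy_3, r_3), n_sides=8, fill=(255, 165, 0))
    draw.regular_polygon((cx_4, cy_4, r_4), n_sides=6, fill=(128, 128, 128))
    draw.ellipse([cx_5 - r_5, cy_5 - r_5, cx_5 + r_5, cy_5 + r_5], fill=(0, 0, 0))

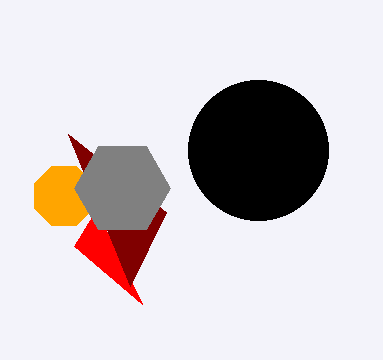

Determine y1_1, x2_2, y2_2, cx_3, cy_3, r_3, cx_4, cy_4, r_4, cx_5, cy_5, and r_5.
y1_1 = 246, x2_2 = 130, y2_2 = 286, cx_3 = 64, cy_3 = 196, r_3 = 32, cx_4 = 122, cy_4 = 188, r_4 = 48, cx_5 = 258, cy_5 = 150, r_5 = 70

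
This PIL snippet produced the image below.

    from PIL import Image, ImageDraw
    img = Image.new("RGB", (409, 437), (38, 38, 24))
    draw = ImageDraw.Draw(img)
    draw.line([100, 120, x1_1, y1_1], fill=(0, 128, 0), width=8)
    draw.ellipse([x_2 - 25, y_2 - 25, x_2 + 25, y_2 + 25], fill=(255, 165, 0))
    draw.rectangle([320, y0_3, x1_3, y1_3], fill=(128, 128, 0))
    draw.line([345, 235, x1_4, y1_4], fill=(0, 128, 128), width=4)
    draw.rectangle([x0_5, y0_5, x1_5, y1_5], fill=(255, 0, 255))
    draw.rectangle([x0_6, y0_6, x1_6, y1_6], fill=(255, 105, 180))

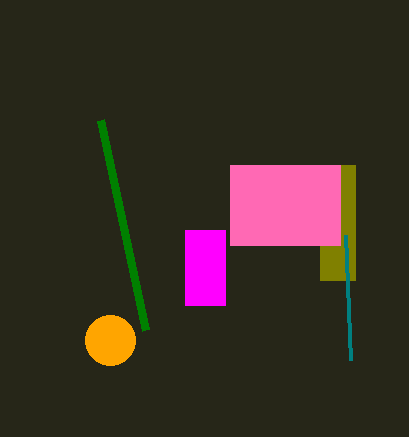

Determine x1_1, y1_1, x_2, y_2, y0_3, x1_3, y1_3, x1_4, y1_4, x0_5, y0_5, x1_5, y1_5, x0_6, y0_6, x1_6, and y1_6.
x1_1 = 145, y1_1 = 330, x_2 = 110, y_2 = 340, y0_3 = 165, x1_3 = 355, y1_3 = 280, x1_4 = 350, y1_4 = 360, x0_5 = 185, y0_5 = 230, x1_5 = 225, y1_5 = 305, x0_6 = 230, y0_6 = 165, x1_6 = 340, y1_6 = 245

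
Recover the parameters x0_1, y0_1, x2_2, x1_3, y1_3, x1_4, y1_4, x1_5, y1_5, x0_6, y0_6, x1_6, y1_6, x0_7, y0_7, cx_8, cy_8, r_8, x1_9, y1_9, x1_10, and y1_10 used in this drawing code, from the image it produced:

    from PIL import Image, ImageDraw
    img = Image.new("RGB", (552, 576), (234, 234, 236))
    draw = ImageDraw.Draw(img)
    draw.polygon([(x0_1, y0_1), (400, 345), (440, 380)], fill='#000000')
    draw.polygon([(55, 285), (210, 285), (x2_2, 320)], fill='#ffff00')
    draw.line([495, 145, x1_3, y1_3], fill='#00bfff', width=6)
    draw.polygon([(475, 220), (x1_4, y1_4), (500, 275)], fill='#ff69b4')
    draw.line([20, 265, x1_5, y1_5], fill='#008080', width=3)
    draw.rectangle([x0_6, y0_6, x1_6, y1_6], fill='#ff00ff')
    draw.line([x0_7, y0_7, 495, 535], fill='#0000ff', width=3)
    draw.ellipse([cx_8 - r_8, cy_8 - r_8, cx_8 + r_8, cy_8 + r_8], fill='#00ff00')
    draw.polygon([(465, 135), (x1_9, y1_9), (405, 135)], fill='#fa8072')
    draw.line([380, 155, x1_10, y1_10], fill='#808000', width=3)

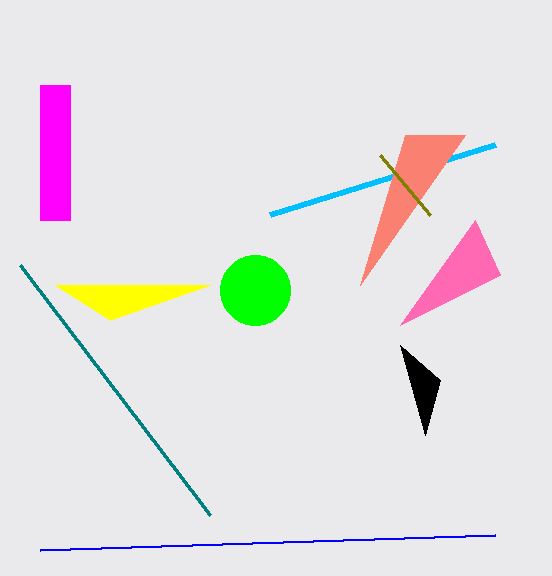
x0_1 = 425; y0_1 = 435; x2_2 = 110; x1_3 = 270; y1_3 = 215; x1_4 = 400; y1_4 = 325; x1_5 = 210; y1_5 = 515; x0_6 = 40; y0_6 = 85; x1_6 = 70; y1_6 = 220; x0_7 = 40; y0_7 = 550; cx_8 = 255; cy_8 = 290; r_8 = 35; x1_9 = 360; y1_9 = 285; x1_10 = 430; y1_10 = 215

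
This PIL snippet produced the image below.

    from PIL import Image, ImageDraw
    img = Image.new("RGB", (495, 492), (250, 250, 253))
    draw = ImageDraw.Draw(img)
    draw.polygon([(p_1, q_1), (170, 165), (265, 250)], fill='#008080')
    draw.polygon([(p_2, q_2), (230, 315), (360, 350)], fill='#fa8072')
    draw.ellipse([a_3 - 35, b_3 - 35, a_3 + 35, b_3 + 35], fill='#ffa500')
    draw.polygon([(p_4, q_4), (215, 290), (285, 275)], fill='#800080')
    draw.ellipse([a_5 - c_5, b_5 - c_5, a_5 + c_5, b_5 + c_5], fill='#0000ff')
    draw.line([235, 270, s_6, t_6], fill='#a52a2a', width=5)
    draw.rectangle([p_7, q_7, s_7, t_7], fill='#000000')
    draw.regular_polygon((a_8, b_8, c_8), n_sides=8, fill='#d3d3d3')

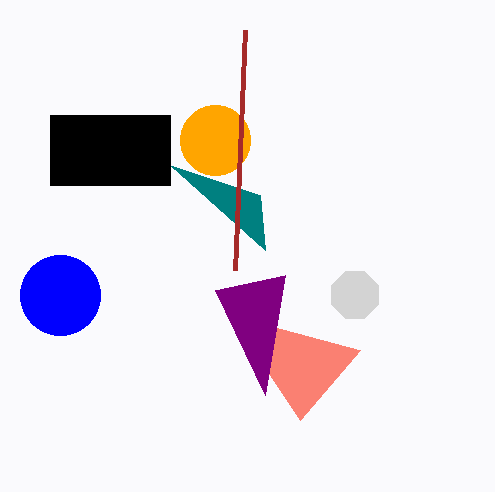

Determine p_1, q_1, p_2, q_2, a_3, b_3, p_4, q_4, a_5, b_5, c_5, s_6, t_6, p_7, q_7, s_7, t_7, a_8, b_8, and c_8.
p_1 = 260
q_1 = 195
p_2 = 300
q_2 = 420
a_3 = 215
b_3 = 140
p_4 = 265
q_4 = 395
a_5 = 60
b_5 = 295
c_5 = 40
s_6 = 245
t_6 = 30
p_7 = 50
q_7 = 115
s_7 = 170
t_7 = 185
a_8 = 355
b_8 = 295
c_8 = 25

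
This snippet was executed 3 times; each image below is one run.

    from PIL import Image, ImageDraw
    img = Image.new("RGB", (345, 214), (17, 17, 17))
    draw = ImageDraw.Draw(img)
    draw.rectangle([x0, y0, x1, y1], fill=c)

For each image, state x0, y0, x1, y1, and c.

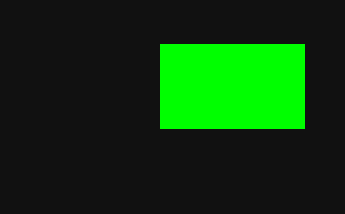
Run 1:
x0 = 160; y0 = 44; x1 = 304; y1 = 128; c = 'lime'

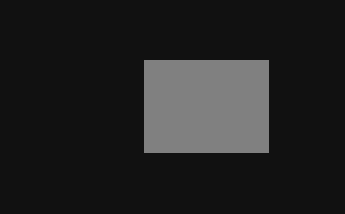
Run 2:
x0 = 144; y0 = 60; x1 = 268; y1 = 152; c = 'gray'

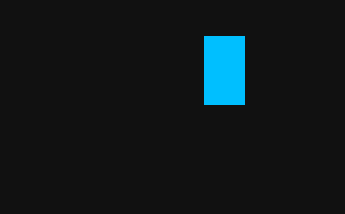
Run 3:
x0 = 204; y0 = 36; x1 = 244; y1 = 104; c = 'deepskyblue'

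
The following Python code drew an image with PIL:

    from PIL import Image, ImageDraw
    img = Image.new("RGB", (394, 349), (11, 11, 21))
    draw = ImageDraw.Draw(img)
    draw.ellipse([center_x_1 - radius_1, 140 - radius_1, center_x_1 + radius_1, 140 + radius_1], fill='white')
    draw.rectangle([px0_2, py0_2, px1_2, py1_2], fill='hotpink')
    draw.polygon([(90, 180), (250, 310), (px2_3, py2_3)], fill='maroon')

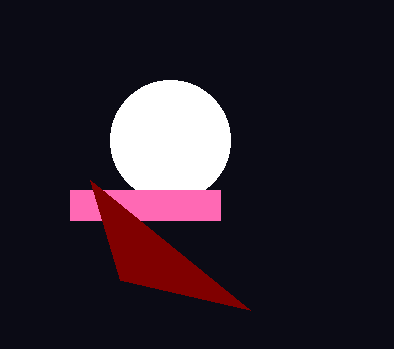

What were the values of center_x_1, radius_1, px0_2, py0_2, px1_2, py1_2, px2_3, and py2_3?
center_x_1 = 170, radius_1 = 60, px0_2 = 70, py0_2 = 190, px1_2 = 220, py1_2 = 220, px2_3 = 120, py2_3 = 280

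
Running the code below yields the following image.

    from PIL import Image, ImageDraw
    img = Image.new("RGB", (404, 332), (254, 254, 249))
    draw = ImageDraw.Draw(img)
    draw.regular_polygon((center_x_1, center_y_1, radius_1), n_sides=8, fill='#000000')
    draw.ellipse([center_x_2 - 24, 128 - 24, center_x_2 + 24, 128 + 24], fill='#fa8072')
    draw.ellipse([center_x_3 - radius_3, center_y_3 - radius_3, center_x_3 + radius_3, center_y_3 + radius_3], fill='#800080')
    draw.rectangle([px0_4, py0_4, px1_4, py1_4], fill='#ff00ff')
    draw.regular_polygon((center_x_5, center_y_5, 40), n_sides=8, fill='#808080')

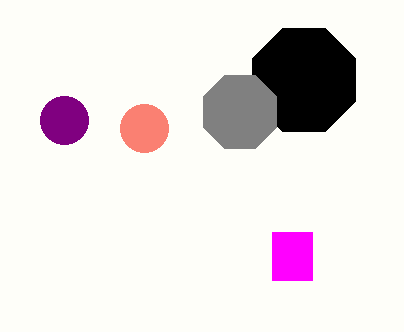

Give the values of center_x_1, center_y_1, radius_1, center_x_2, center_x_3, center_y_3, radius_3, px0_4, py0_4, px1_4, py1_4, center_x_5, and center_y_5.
center_x_1 = 304; center_y_1 = 80; radius_1 = 56; center_x_2 = 144; center_x_3 = 64; center_y_3 = 120; radius_3 = 24; px0_4 = 272; py0_4 = 232; px1_4 = 312; py1_4 = 280; center_x_5 = 240; center_y_5 = 112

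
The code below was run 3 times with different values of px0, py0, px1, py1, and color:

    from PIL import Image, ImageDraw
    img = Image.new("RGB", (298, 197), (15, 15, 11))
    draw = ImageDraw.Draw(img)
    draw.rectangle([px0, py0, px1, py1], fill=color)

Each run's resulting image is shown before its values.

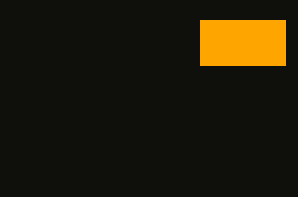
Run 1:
px0 = 200; py0 = 20; px1 = 285; py1 = 65; color = 'orange'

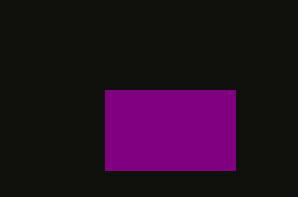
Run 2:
px0 = 105
py0 = 90
px1 = 235
py1 = 170
color = 'purple'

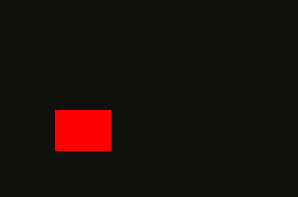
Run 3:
px0 = 55, py0 = 110, px1 = 110, py1 = 150, color = 'red'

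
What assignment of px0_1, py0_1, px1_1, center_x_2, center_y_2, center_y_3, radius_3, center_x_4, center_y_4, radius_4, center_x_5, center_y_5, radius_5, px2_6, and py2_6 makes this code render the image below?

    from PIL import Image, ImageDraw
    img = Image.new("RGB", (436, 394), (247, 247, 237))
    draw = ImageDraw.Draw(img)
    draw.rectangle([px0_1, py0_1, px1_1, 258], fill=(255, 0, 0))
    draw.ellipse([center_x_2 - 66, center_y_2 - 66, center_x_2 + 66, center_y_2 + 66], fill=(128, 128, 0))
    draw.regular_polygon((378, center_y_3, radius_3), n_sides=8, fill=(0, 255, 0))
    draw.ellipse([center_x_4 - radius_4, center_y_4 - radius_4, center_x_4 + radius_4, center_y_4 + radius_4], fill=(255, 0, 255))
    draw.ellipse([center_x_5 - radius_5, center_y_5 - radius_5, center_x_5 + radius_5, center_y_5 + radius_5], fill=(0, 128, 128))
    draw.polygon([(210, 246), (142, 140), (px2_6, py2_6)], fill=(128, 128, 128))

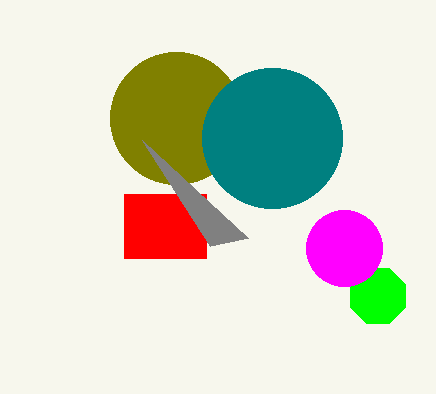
px0_1 = 124
py0_1 = 194
px1_1 = 206
center_x_2 = 176
center_y_2 = 118
center_y_3 = 296
radius_3 = 30
center_x_4 = 344
center_y_4 = 248
radius_4 = 38
center_x_5 = 272
center_y_5 = 138
radius_5 = 70
px2_6 = 248
py2_6 = 238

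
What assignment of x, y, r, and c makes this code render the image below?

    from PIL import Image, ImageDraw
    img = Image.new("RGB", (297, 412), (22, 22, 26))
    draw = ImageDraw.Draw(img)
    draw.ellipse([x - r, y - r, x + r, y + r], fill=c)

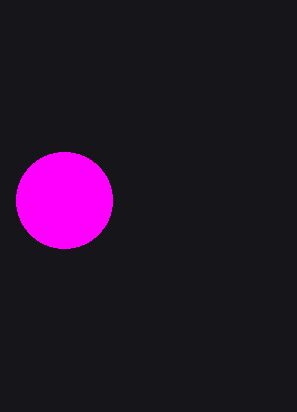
x = 64; y = 200; r = 48; c = 'magenta'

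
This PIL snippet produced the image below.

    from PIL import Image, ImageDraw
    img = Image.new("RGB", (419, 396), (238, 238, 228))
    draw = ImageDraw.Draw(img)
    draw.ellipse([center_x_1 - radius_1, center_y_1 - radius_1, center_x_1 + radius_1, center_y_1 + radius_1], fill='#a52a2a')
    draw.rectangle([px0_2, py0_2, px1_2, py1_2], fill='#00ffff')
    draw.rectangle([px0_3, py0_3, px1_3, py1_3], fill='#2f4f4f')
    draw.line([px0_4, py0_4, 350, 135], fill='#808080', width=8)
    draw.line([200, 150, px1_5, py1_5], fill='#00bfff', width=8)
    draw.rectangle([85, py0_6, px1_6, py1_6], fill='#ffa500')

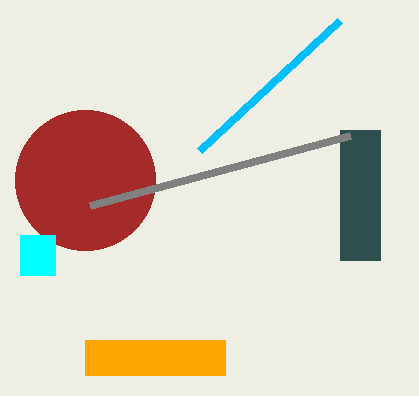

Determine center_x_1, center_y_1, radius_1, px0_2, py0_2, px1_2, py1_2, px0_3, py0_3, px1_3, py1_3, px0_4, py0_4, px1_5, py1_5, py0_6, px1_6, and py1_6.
center_x_1 = 85
center_y_1 = 180
radius_1 = 70
px0_2 = 20
py0_2 = 235
px1_2 = 55
py1_2 = 275
px0_3 = 340
py0_3 = 130
px1_3 = 380
py1_3 = 260
px0_4 = 90
py0_4 = 205
px1_5 = 340
py1_5 = 20
py0_6 = 340
px1_6 = 225
py1_6 = 375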